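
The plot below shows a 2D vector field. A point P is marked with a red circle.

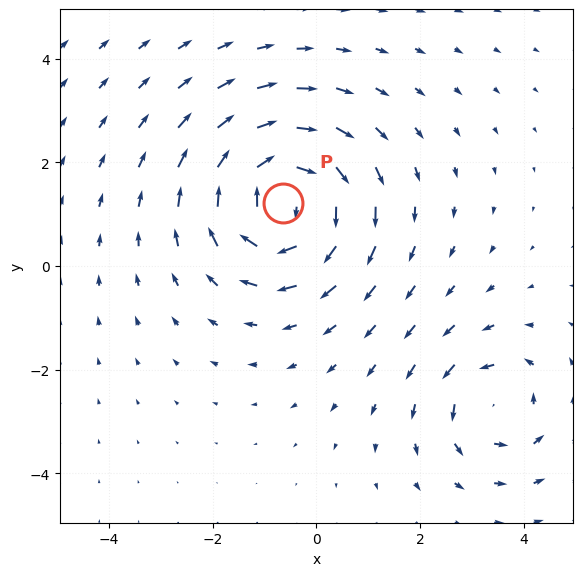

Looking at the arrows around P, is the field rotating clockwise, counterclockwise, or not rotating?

Near P at (-0.6, 1.2) the arrows circulate clockwise. The curl (z-component) there is about -5; negative curl means clockwise rotation.

clockwise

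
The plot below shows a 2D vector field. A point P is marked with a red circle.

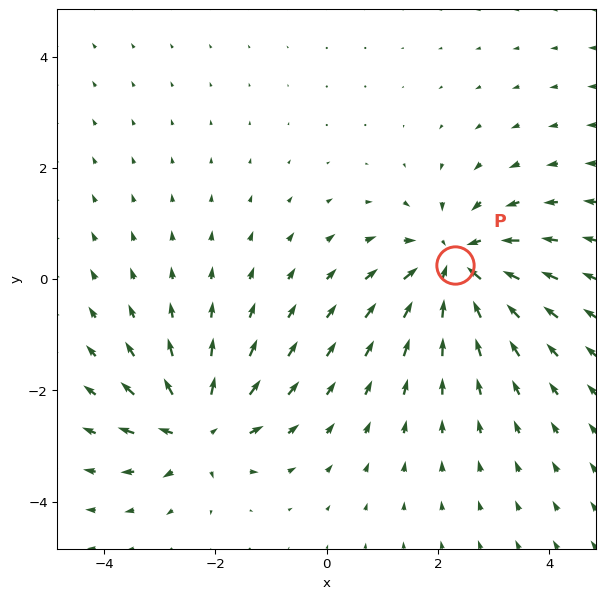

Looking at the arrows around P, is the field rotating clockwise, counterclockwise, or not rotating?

not rotating

Near P at (2.3, 0.3) the arrows show no circulation. The curl there is ≈0.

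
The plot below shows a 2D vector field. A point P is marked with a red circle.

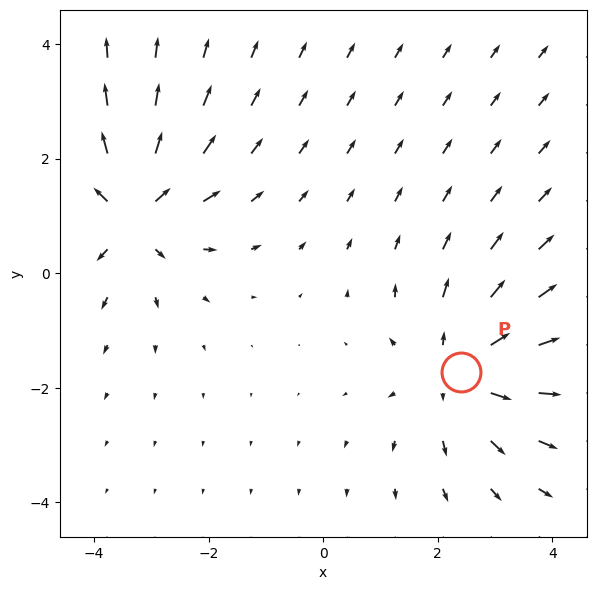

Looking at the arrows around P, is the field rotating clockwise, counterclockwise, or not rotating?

not rotating

Near P at (2.4, -1.7) the arrows show no circulation. The curl there is ≈0.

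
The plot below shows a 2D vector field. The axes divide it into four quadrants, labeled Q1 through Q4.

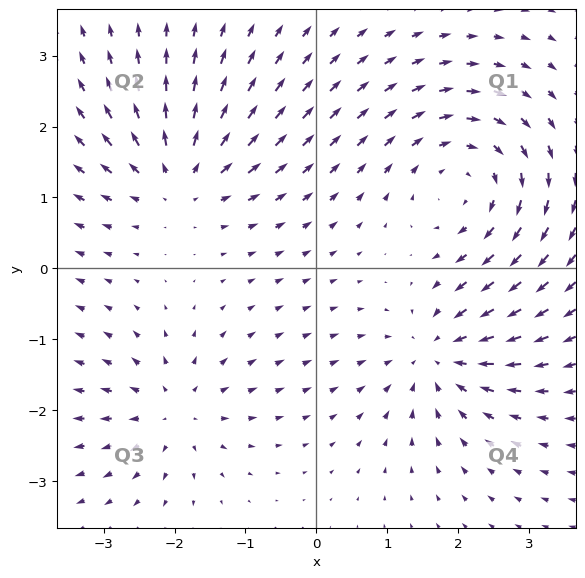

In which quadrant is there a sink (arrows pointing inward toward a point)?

Q4

The sink sits at approximately (1.7, -1.2), which lies in quadrant Q4. The divergence there is about -4, negative as expected for a sink.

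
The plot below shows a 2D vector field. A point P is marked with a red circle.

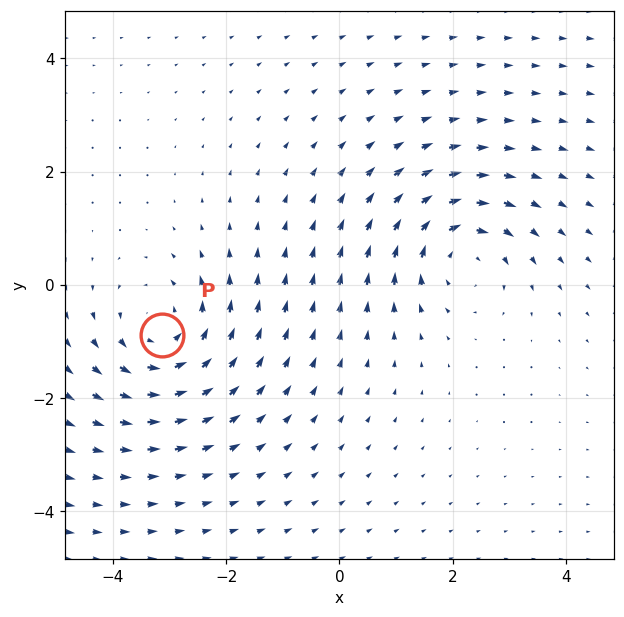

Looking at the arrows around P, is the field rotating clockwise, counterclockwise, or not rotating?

Near P at (-3.1, -0.9) the arrows circulate counterclockwise. The curl (z-component) there is about +4; positive curl means counterclockwise rotation.

counterclockwise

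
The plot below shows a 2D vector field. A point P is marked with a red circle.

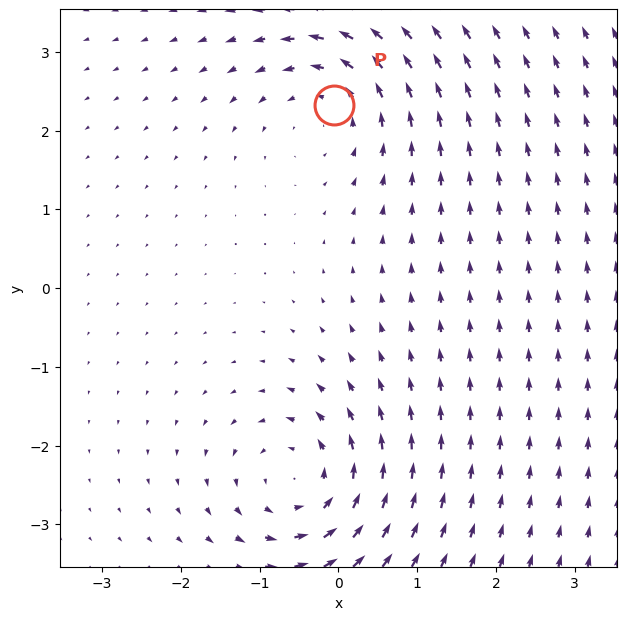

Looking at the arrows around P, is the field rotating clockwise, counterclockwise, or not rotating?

Near P at (-0.1, 2.3) the arrows circulate counterclockwise. The curl (z-component) there is about +4; positive curl means counterclockwise rotation.

counterclockwise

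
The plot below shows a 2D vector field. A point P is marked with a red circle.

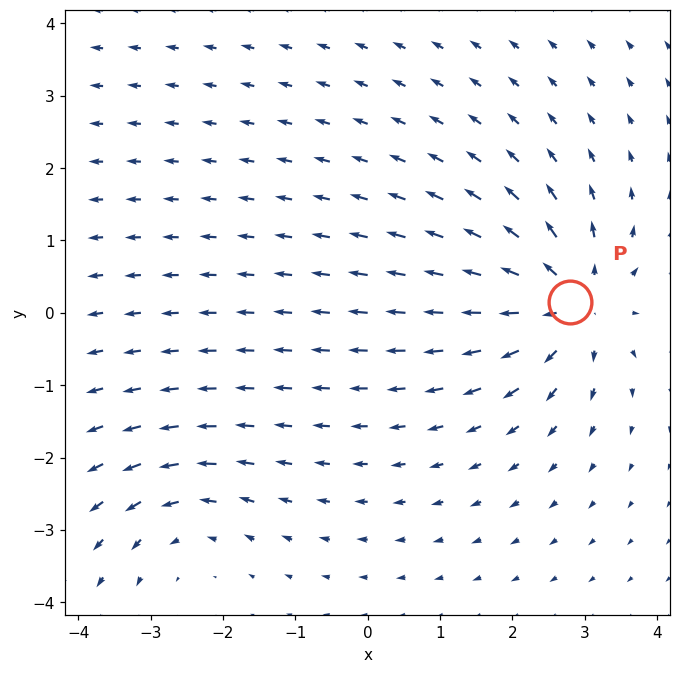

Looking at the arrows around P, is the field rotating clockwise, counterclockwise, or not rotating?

Near P at (2.8, 0.1) the arrows show no circulation. The curl there is ≈0.

not rotating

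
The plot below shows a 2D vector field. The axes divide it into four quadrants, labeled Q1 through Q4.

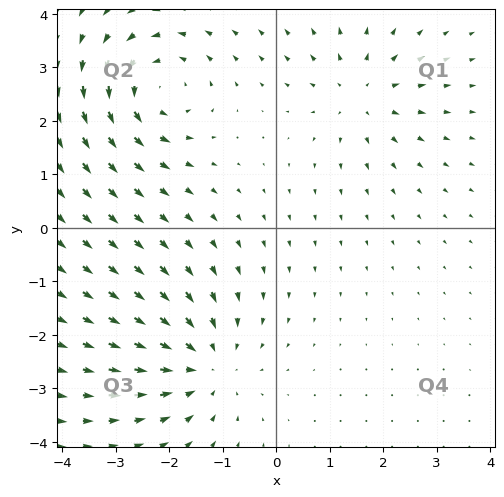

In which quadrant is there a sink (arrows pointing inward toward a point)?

Q3

The sink sits at approximately (-1.3, -2.6), which lies in quadrant Q3. The divergence there is about -4, negative as expected for a sink.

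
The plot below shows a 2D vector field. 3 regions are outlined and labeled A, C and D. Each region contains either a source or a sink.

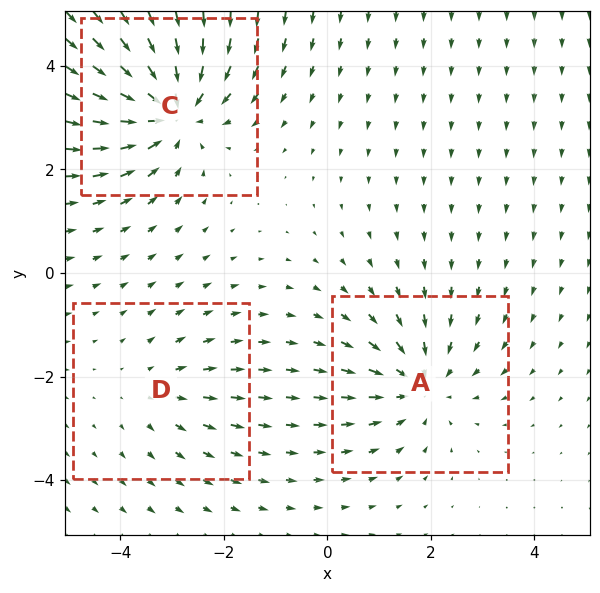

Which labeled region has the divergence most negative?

Divergence at each region's feature centre — A: about -3, C: about -5, D: about +2. Region C is most negative.

C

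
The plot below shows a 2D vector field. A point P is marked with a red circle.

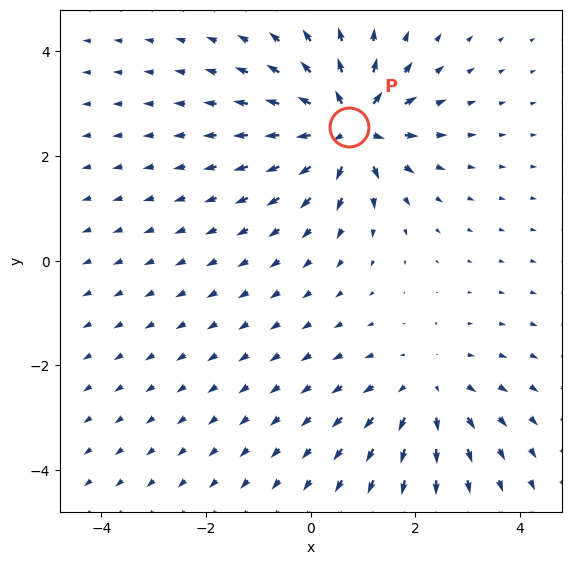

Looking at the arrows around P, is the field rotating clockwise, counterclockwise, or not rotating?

Near P at (0.7, 2.6) the arrows show no circulation. The curl there is ≈0.

not rotating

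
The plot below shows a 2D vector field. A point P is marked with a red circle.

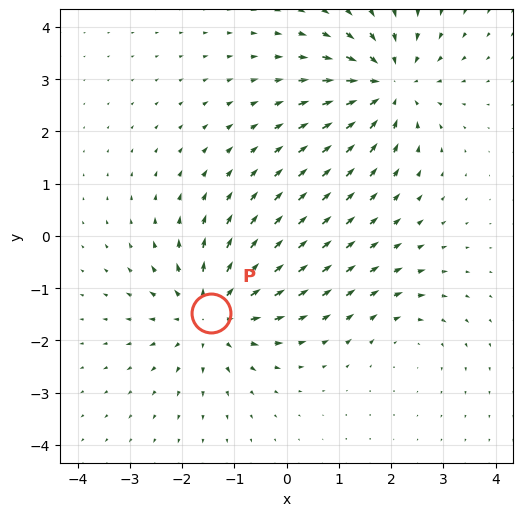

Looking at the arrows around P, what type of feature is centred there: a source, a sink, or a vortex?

At P (-1.4, -1.5) the arrows spread outward. Divergence about +5, curl ≈0 — positive divergence with near-zero curl is a source.

source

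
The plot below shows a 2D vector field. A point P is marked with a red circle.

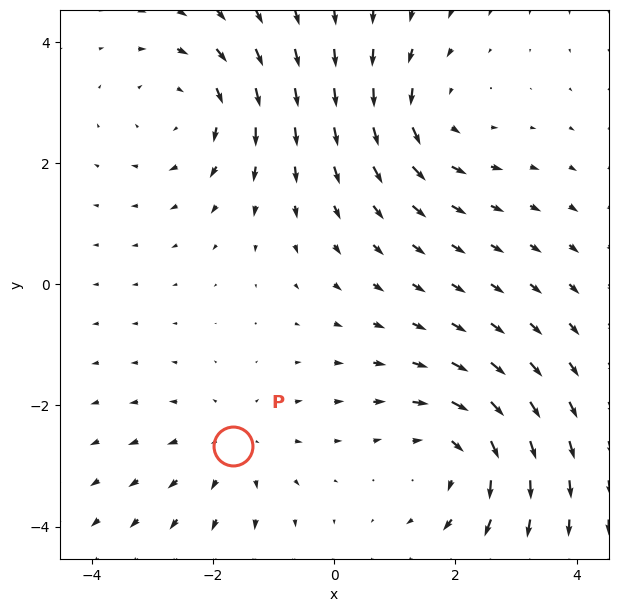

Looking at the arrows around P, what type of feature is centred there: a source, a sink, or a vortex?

source

At P (-1.7, -2.7) the arrows spread outward. Divergence about +2, curl ≈0 — positive divergence with near-zero curl is a source.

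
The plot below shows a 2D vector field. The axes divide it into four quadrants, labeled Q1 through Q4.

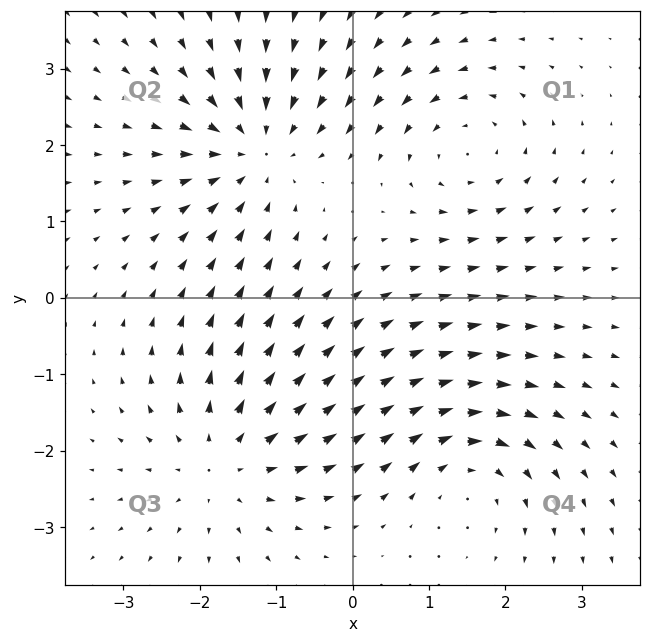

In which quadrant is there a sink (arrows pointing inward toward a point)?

The sink sits at approximately (-1.3, 2.0), which lies in quadrant Q2. The divergence there is about -5, negative as expected for a sink.

Q2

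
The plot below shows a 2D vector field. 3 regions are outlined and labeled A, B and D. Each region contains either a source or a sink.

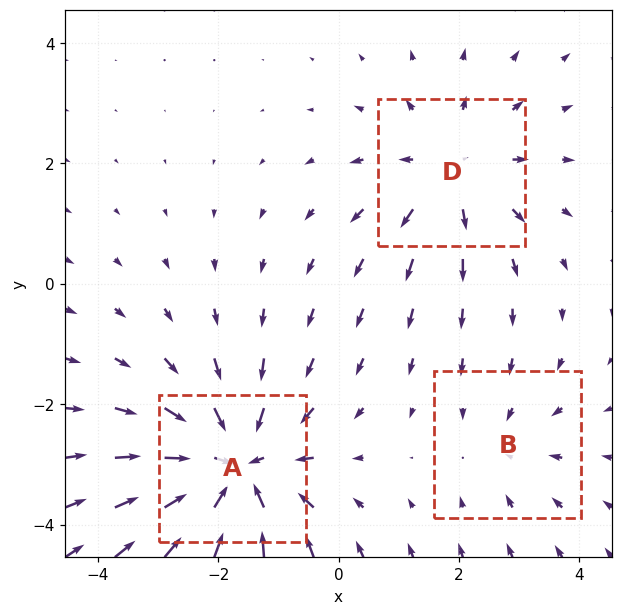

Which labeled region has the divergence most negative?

A

Divergence at each region's feature centre — A: about -5, B: about -2, D: about +3. Region A is most negative.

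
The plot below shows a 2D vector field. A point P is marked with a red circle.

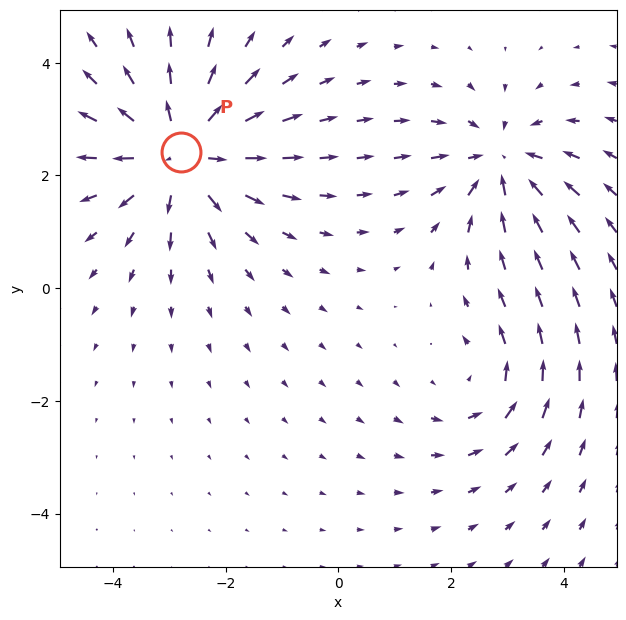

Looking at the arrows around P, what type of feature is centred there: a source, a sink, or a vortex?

source

At P (-2.8, 2.4) the arrows spread outward. Divergence about +4, curl ≈0 — positive divergence with near-zero curl is a source.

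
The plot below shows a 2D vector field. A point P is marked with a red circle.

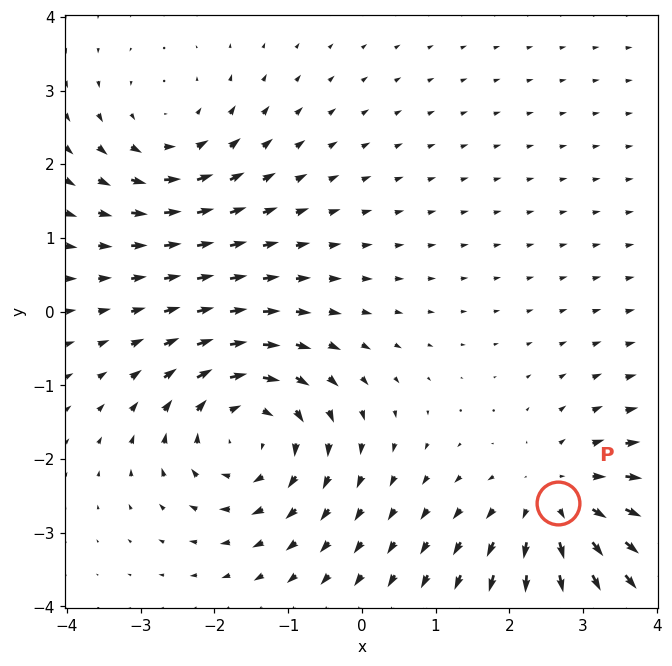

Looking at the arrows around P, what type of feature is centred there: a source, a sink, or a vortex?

source

At P (2.7, -2.6) the arrows spread outward. Divergence about +4, curl ≈0 — positive divergence with near-zero curl is a source.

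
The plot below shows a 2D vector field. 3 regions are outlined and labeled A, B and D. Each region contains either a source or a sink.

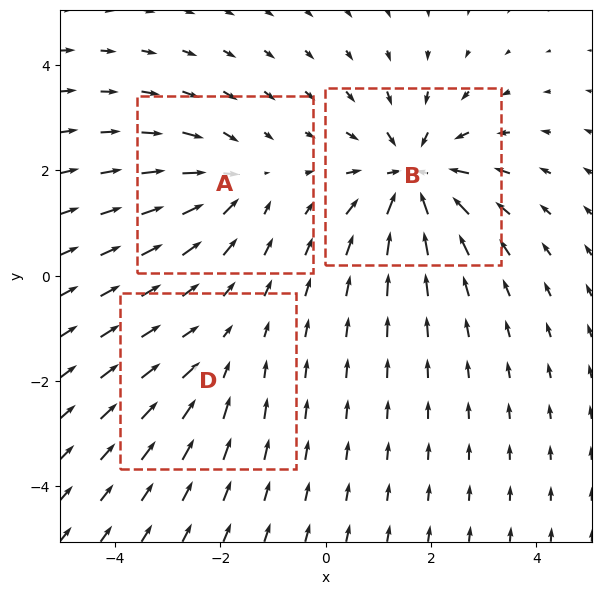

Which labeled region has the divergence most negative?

Divergence at each region's feature centre — A: about -3, B: about -6, D: about -2. Region B is most negative.

B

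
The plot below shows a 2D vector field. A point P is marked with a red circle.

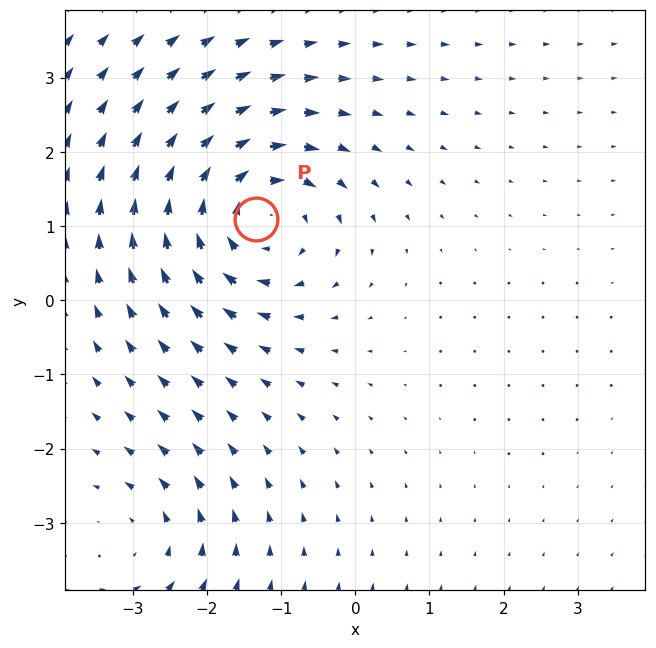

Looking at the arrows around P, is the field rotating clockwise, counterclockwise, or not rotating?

clockwise

Near P at (-1.3, 1.1) the arrows circulate clockwise. The curl (z-component) there is about -5; negative curl means clockwise rotation.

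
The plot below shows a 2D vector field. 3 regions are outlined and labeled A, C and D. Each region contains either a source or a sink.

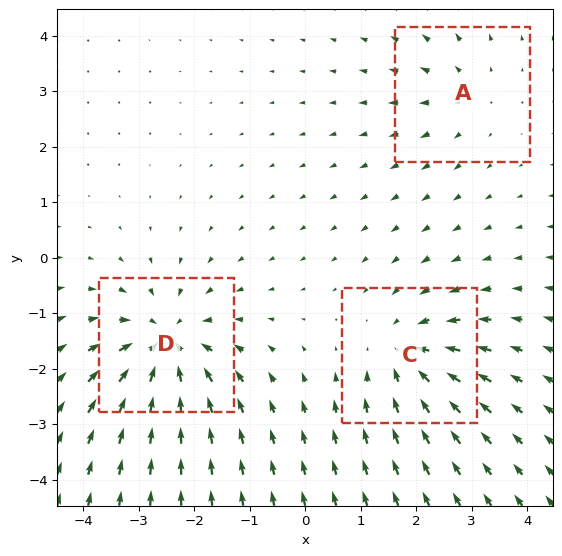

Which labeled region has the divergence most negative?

Divergence at each region's feature centre — A: about +2, C: about -4, D: about -5. Region D is most negative.

D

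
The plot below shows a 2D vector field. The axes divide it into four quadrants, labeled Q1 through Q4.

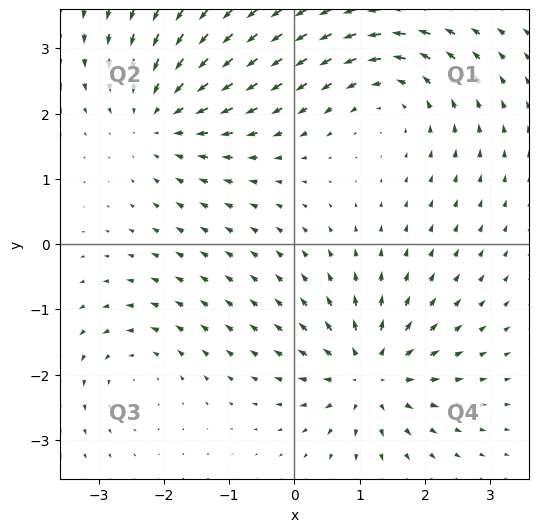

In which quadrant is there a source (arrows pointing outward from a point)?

The source sits at approximately (1.2, -2.0), which lies in quadrant Q4. The divergence there is about +7, positive as expected for a source.

Q4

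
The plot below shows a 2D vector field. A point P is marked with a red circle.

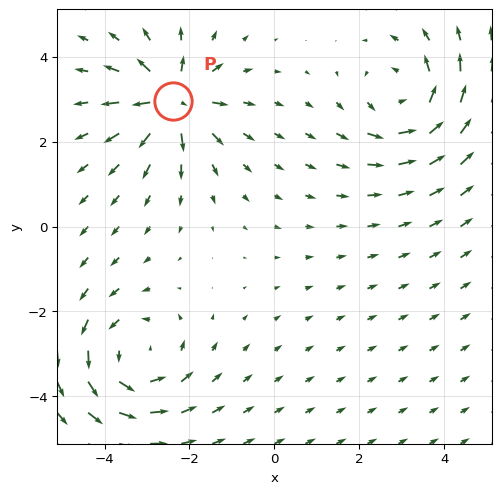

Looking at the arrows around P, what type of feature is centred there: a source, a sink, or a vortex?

source

At P (-2.4, 3.0) the arrows spread outward. Divergence about +7, curl ≈0 — positive divergence with near-zero curl is a source.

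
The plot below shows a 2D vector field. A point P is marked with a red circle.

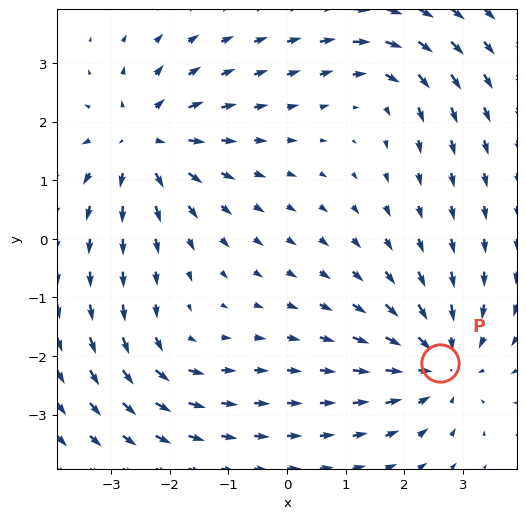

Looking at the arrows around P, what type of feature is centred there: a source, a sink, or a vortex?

At P (2.6, -2.1) the arrows converge inward. Divergence about -5, curl ≈0 — negative divergence with near-zero curl is a sink.

sink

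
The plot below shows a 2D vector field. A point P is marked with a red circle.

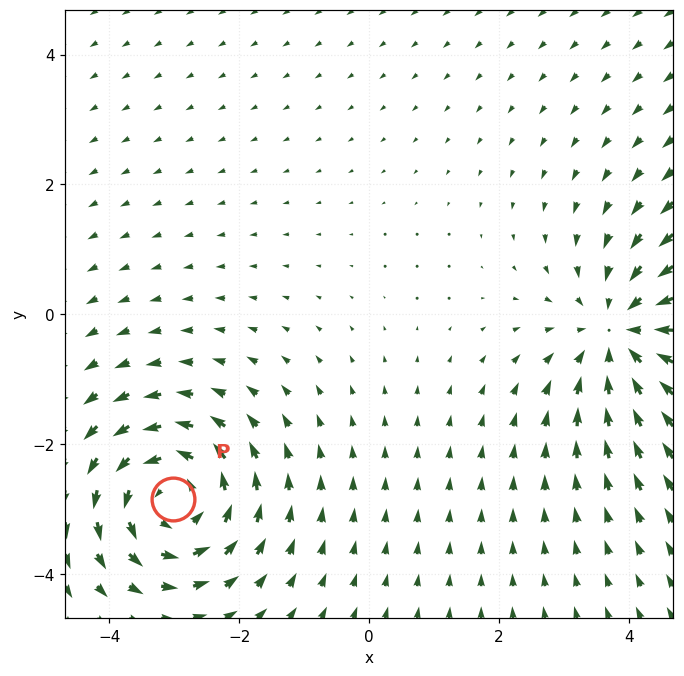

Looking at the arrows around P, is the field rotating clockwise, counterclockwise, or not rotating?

counterclockwise

Near P at (-3.0, -2.9) the arrows circulate counterclockwise. The curl (z-component) there is about +5; positive curl means counterclockwise rotation.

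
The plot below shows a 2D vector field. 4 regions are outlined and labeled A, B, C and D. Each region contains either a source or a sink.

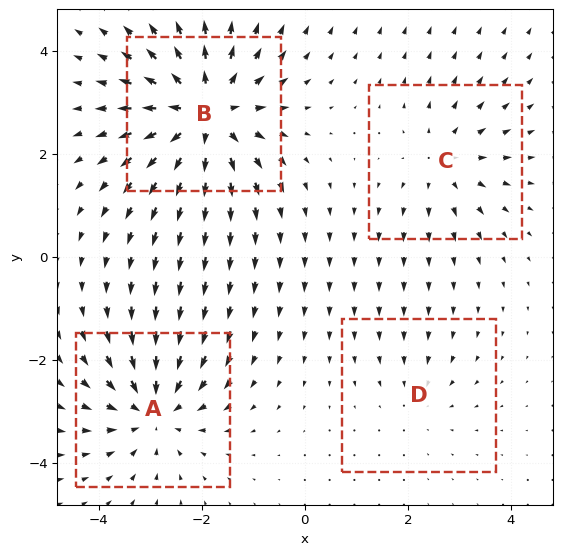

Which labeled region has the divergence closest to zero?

D

Divergence at each region's feature centre — A: about -5, B: about +7, C: about +3, D: about -2. Region D is closest to zero.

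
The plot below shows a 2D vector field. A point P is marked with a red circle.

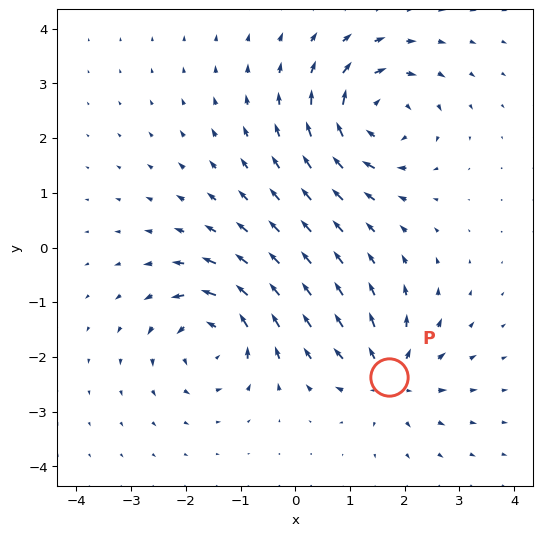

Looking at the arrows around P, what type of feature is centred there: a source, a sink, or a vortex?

At P (1.7, -2.4) the arrows spread outward. Divergence about +4, curl ≈0 — positive divergence with near-zero curl is a source.

source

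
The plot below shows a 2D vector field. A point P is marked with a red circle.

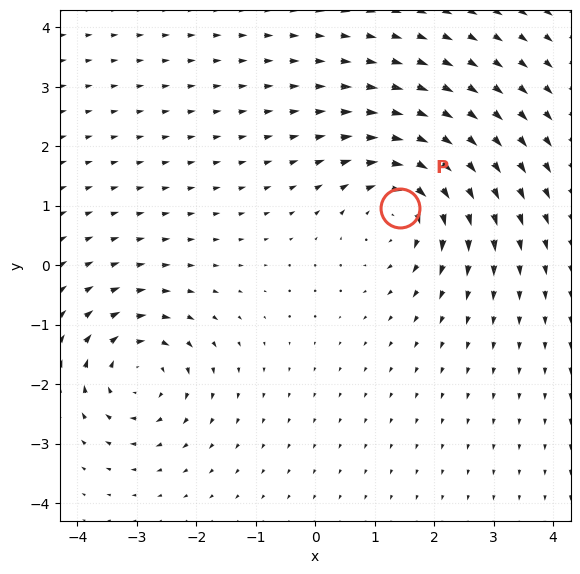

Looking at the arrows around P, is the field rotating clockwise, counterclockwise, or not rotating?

Near P at (1.4, 1.0) the arrows circulate clockwise. The curl (z-component) there is about -5; negative curl means clockwise rotation.

clockwise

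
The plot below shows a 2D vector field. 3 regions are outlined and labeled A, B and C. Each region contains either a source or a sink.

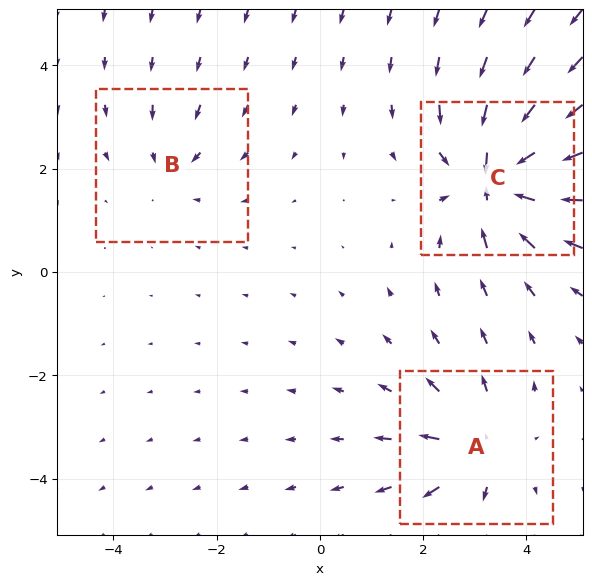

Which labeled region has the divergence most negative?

Divergence at each region's feature centre — A: about +4, B: about -2, C: about -6. Region C is most negative.

C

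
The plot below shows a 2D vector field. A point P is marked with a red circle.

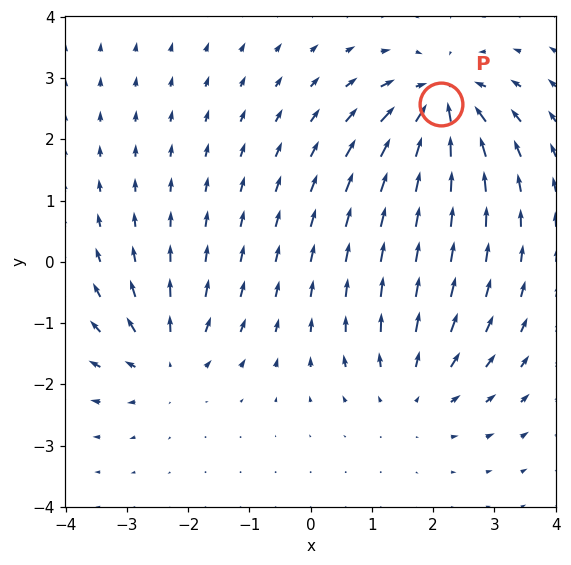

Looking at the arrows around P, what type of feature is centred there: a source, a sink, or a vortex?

sink

At P (2.1, 2.6) the arrows converge inward. Divergence about -6, curl ≈0 — negative divergence with near-zero curl is a sink.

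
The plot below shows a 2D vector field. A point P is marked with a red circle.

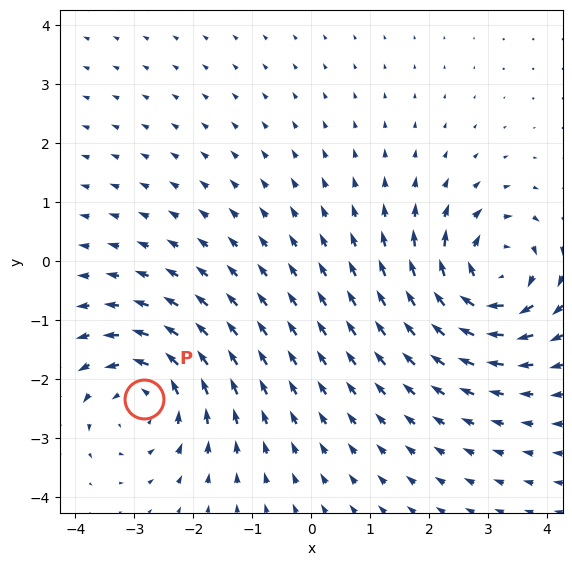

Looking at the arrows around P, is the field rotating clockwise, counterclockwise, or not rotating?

counterclockwise

Near P at (-2.8, -2.3) the arrows circulate counterclockwise. The curl (z-component) there is about +4; positive curl means counterclockwise rotation.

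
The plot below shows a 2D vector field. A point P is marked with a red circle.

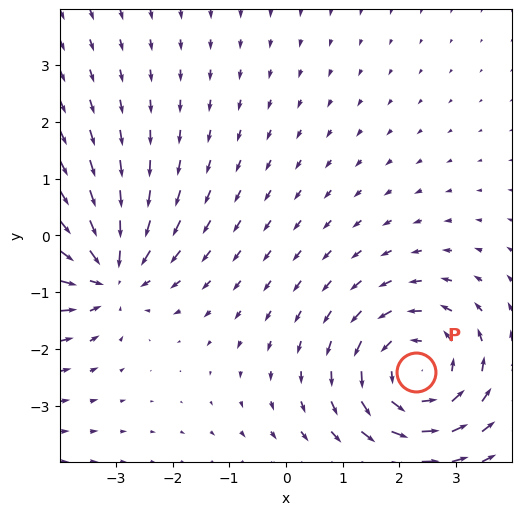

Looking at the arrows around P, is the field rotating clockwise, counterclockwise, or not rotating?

counterclockwise

Near P at (2.3, -2.4) the arrows circulate counterclockwise. The curl (z-component) there is about +4; positive curl means counterclockwise rotation.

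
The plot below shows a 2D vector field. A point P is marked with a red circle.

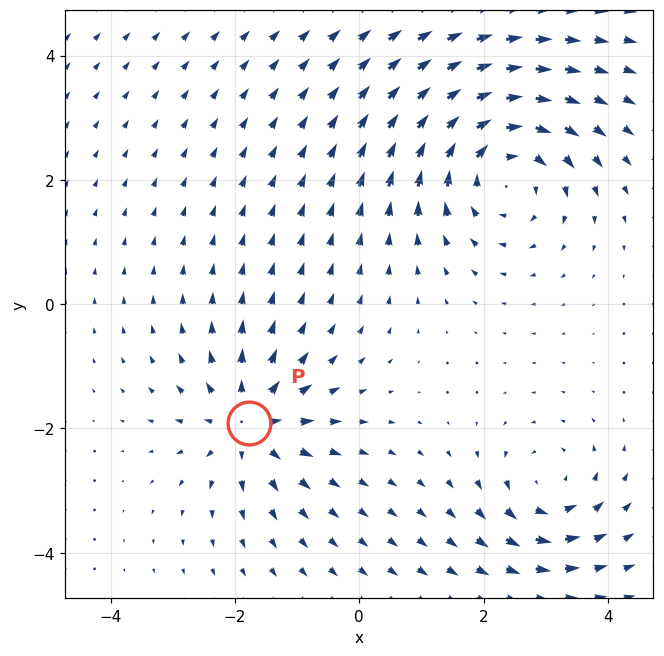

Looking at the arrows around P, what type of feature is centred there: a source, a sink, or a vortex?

At P (-1.8, -1.9) the arrows spread outward. Divergence about +4, curl ≈0 — positive divergence with near-zero curl is a source.

source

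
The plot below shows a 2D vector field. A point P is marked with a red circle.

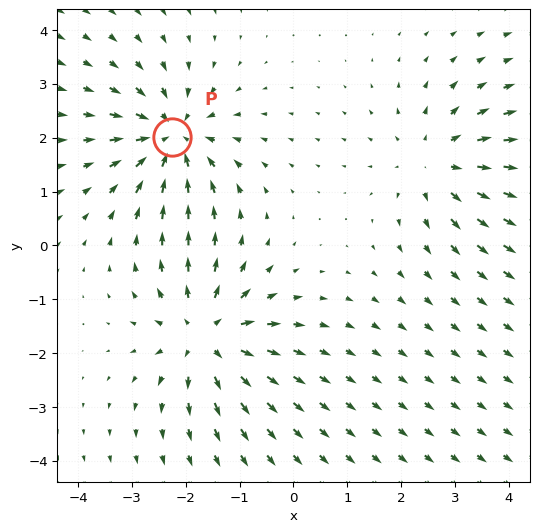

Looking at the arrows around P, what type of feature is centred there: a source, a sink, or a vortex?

sink

At P (-2.3, 2.0) the arrows converge inward. Divergence about -4, curl ≈0 — negative divergence with near-zero curl is a sink.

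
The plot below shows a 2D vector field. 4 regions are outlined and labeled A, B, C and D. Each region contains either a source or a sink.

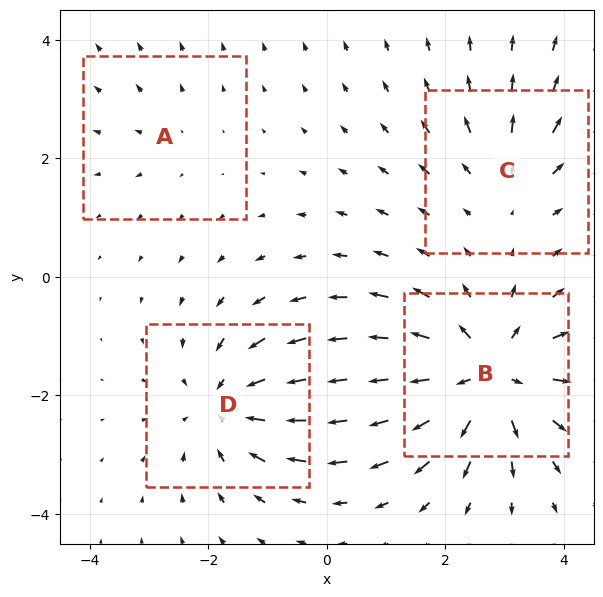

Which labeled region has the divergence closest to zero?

Divergence at each region's feature centre — A: about +2, B: about +7, C: about +3, D: about -5. Region A is closest to zero.

A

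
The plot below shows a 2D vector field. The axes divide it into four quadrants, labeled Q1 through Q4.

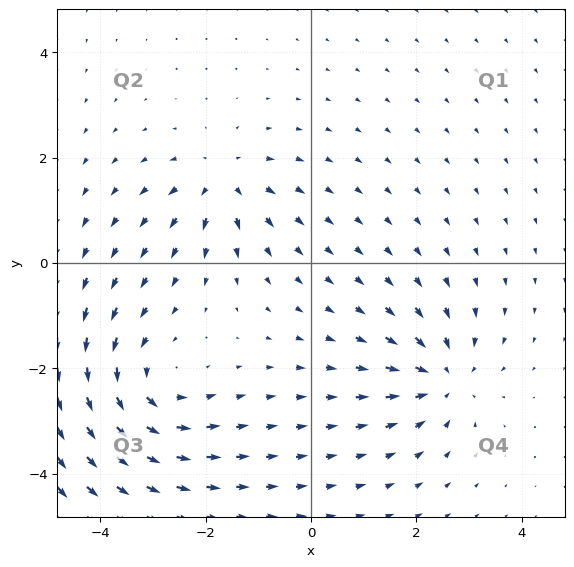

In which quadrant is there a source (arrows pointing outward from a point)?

The source sits at approximately (-1.7, 1.6), which lies in quadrant Q2. The divergence there is about +4, positive as expected for a source.

Q2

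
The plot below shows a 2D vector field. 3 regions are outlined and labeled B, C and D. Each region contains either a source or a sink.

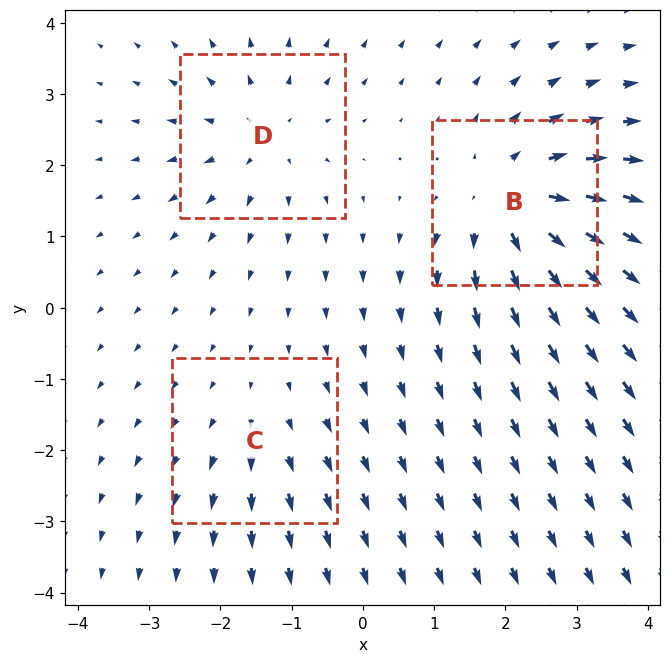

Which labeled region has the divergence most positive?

B

Divergence at each region's feature centre — B: about +5, C: about +2, D: about +3. Region B is most positive.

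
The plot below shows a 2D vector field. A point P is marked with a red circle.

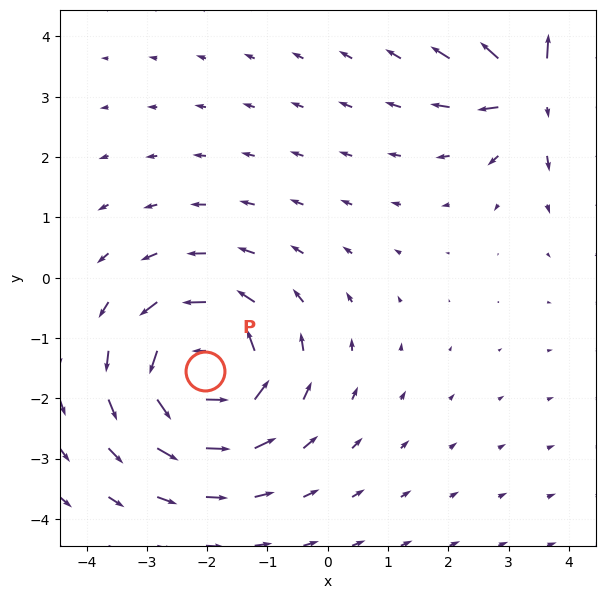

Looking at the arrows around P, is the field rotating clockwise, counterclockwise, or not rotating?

counterclockwise

Near P at (-2.0, -1.5) the arrows circulate counterclockwise. The curl (z-component) there is about +4; positive curl means counterclockwise rotation.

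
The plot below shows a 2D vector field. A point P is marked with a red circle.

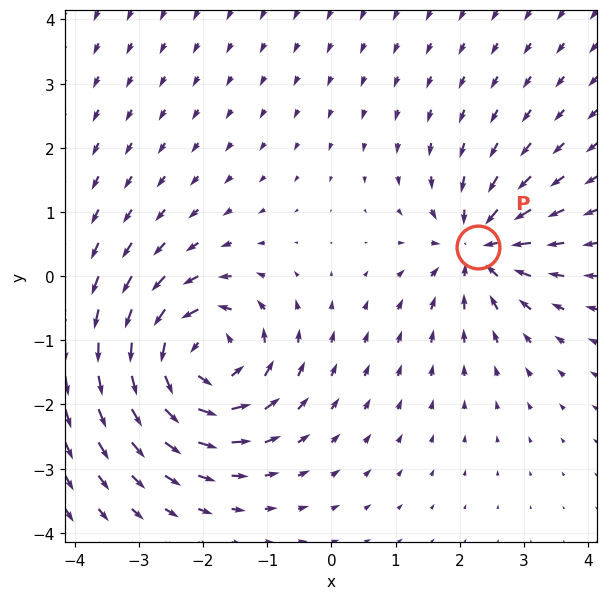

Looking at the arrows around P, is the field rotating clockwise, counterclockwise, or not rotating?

not rotating

Near P at (2.3, 0.5) the arrows show no circulation. The curl there is ≈0.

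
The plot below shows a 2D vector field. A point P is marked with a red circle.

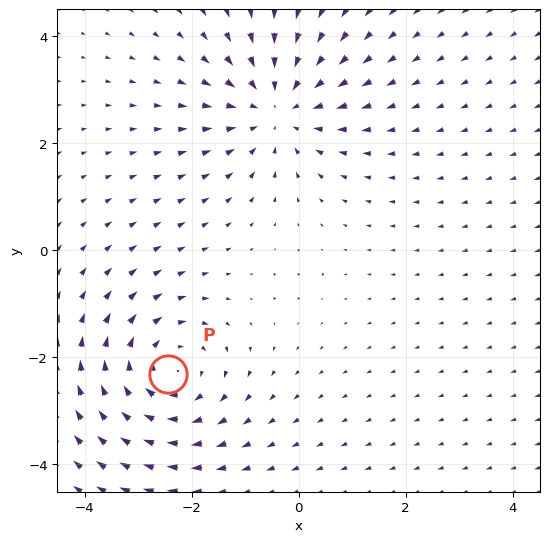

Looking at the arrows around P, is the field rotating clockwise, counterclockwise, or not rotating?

Near P at (-2.4, -2.3) the arrows circulate clockwise. The curl (z-component) there is about -3; negative curl means clockwise rotation.

clockwise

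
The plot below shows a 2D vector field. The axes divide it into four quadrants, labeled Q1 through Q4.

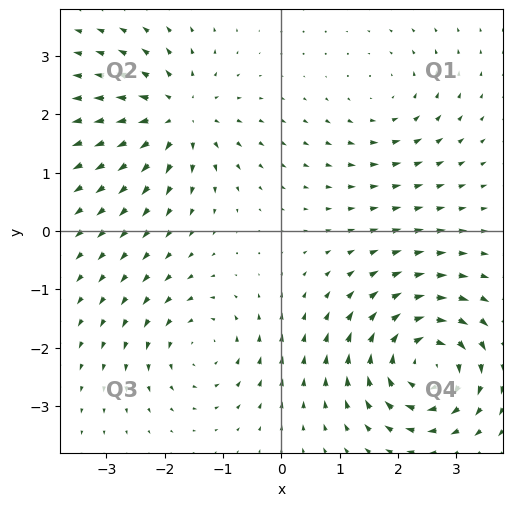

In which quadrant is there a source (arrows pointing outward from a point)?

The source sits at approximately (-1.8, 2.0), which lies in quadrant Q2. The divergence there is about +5, positive as expected for a source.

Q2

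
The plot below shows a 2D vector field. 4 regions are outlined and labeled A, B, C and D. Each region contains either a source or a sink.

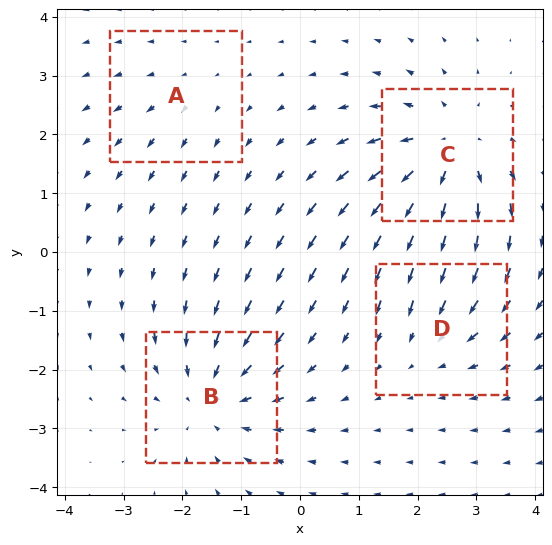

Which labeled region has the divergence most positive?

Divergence at each region's feature centre — A: about +2, B: about -5, C: about +6, D: about -3. Region C is most positive.

C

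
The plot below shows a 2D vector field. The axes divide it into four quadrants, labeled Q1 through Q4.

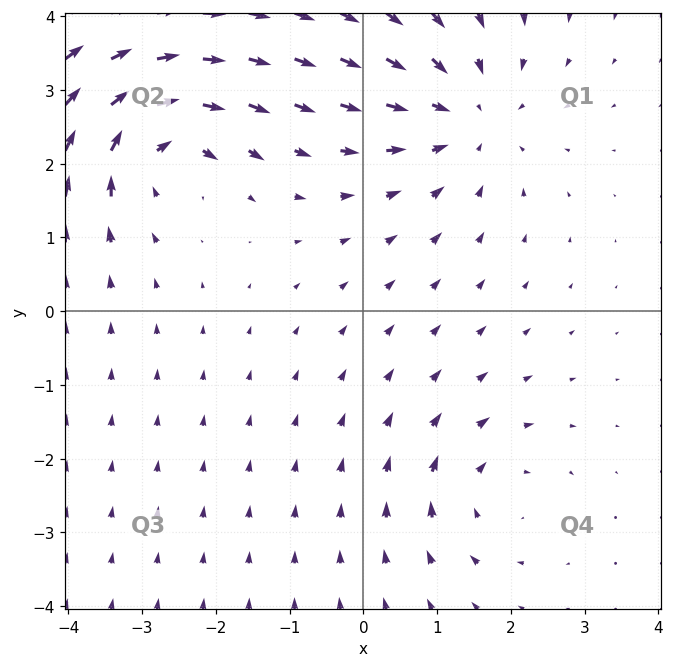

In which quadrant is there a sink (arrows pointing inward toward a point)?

Q1

The sink sits at approximately (1.4, 2.6), which lies in quadrant Q1. The divergence there is about -4, negative as expected for a sink.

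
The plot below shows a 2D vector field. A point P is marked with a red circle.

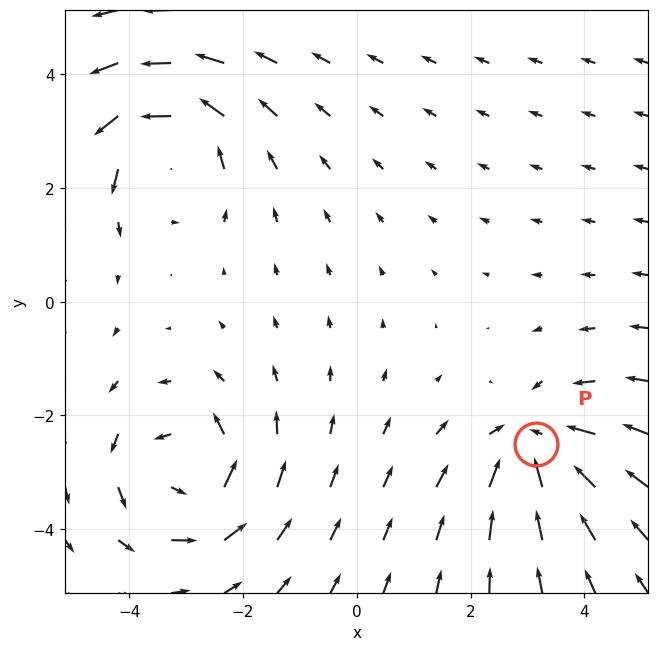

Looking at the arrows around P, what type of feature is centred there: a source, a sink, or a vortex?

sink

At P (3.1, -2.5) the arrows converge inward. Divergence about -5, curl ≈0 — negative divergence with near-zero curl is a sink.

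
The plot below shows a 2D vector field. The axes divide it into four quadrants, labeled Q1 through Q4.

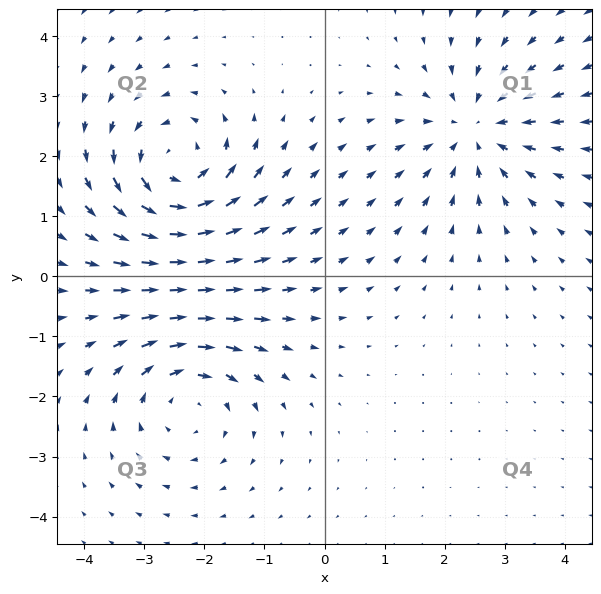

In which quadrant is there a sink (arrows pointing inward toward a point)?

The sink sits at approximately (2.5, 2.4), which lies in quadrant Q1. The divergence there is about -3, negative as expected for a sink.

Q1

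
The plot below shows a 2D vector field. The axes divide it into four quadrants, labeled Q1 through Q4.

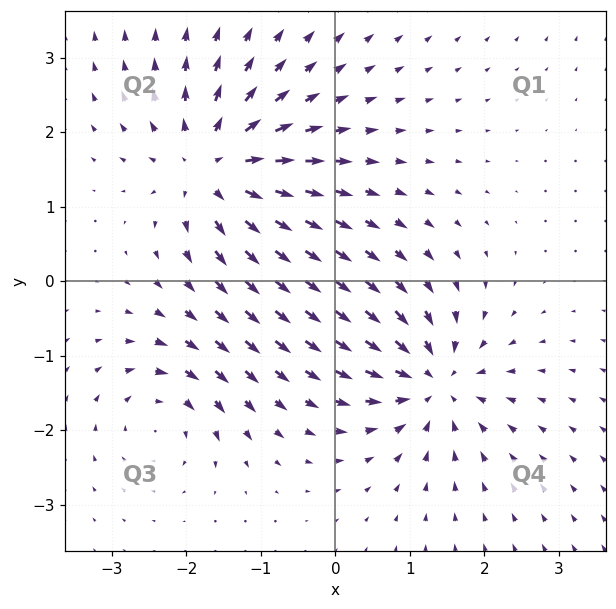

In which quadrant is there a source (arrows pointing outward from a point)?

The source sits at approximately (-1.6, 1.5), which lies in quadrant Q2. The divergence there is about +6, positive as expected for a source.

Q2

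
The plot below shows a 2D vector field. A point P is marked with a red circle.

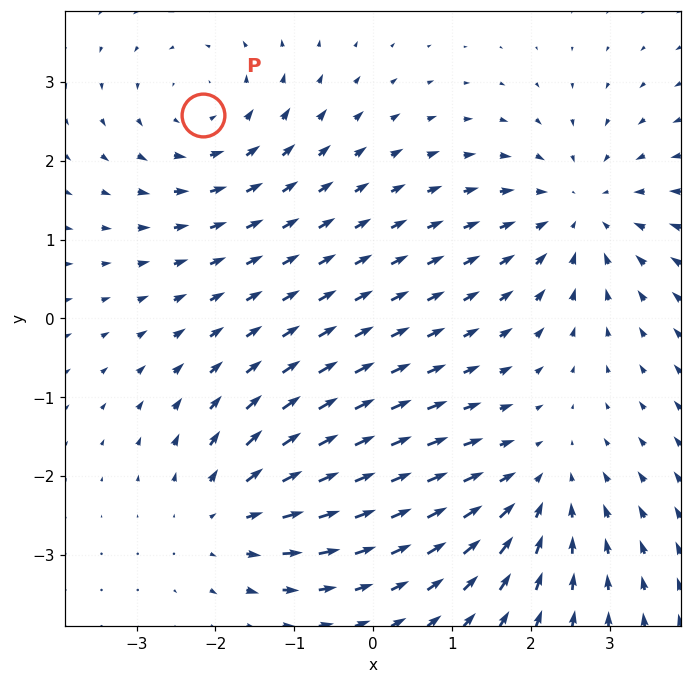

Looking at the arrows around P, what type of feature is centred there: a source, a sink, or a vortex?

vortex

At P (-2.2, 2.6) the arrows circulate counterclockwise. Divergence ≈0, curl about +3 — near-zero divergence with nonzero curl is a vortex.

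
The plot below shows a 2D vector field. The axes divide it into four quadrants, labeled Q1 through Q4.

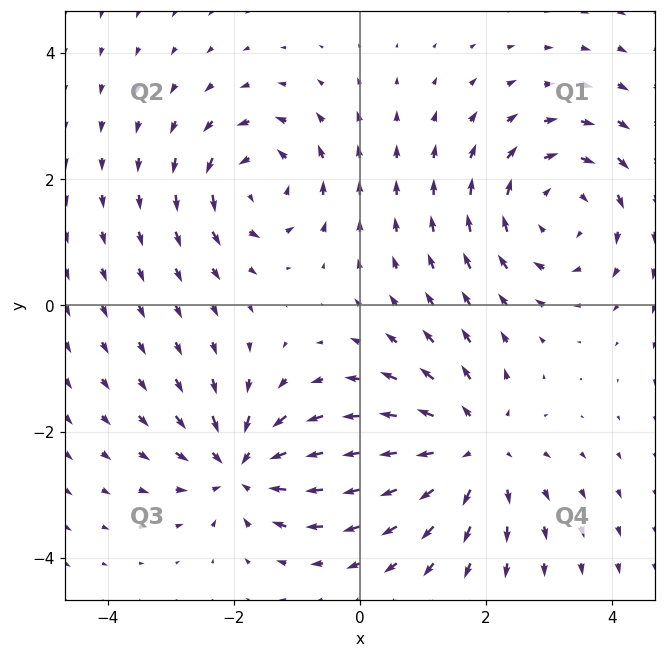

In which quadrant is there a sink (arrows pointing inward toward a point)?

The sink sits at approximately (-1.9, -2.6), which lies in quadrant Q3. The divergence there is about -5, negative as expected for a sink.

Q3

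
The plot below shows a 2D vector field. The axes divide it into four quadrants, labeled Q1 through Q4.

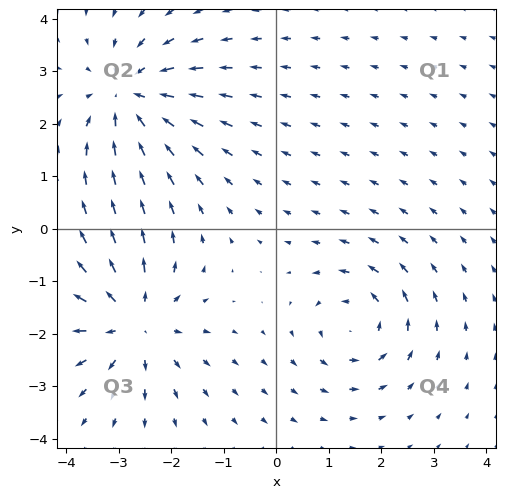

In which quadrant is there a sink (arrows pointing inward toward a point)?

Q2

The sink sits at approximately (-2.8, 2.5), which lies in quadrant Q2. The divergence there is about -4, negative as expected for a sink.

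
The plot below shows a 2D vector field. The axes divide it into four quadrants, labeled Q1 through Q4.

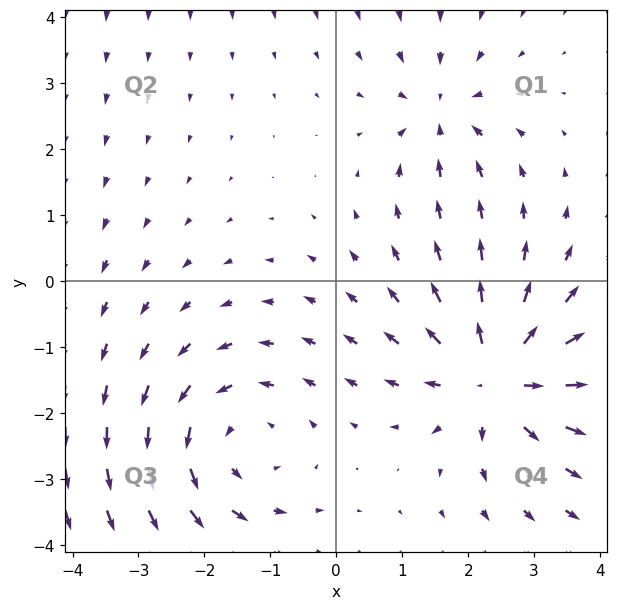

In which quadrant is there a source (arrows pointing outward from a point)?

Q4

The source sits at approximately (2.4, -1.4), which lies in quadrant Q4. The divergence there is about +6, positive as expected for a source.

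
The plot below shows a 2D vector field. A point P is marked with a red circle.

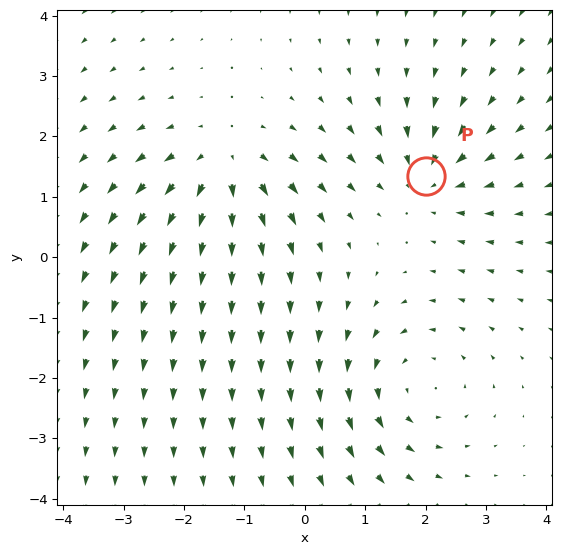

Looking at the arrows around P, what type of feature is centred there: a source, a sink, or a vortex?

At P (2.0, 1.3) the arrows converge inward. Divergence about -4, curl ≈0 — negative divergence with near-zero curl is a sink.

sink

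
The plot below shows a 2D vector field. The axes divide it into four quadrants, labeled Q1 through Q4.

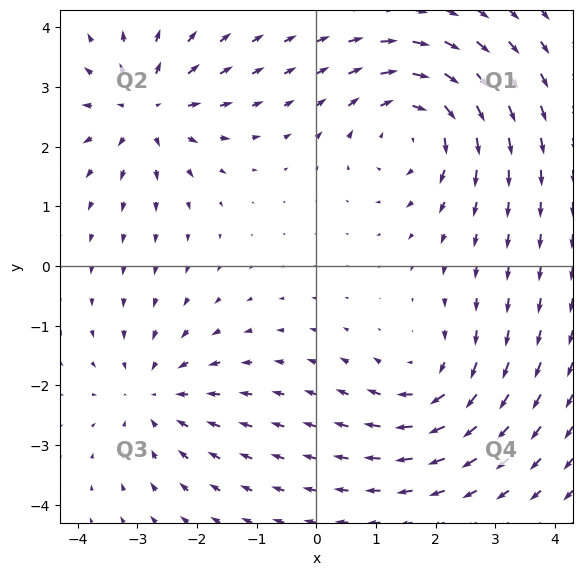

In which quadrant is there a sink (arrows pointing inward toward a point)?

Q3

The sink sits at approximately (-2.7, -2.2), which lies in quadrant Q3. The divergence there is about -3, negative as expected for a sink.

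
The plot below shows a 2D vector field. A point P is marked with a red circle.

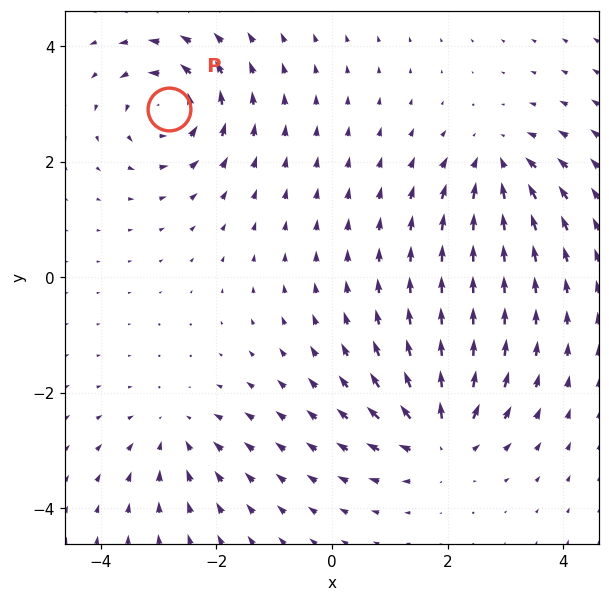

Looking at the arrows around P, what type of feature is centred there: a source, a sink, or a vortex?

vortex

At P (-2.8, 2.9) the arrows circulate counterclockwise. Divergence ≈0, curl about +6 — near-zero divergence with nonzero curl is a vortex.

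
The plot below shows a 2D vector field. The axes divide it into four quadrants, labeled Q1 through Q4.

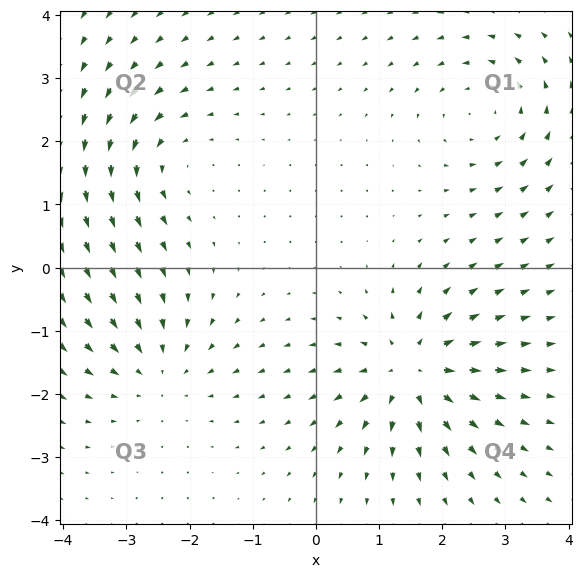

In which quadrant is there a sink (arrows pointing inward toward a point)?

Q3

The sink sits at approximately (-2.5, -1.6), which lies in quadrant Q3. The divergence there is about -4, negative as expected for a sink.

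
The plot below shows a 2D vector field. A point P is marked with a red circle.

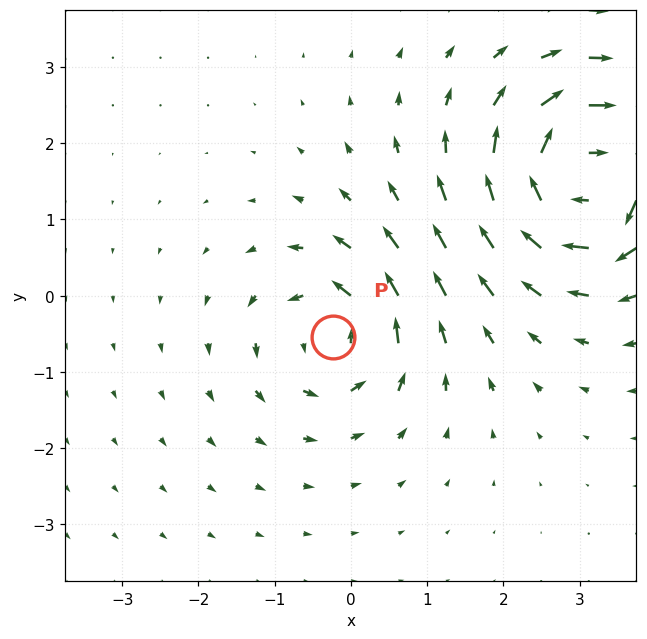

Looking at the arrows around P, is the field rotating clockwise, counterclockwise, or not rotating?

Near P at (-0.2, -0.5) the arrows circulate counterclockwise. The curl (z-component) there is about +5; positive curl means counterclockwise rotation.

counterclockwise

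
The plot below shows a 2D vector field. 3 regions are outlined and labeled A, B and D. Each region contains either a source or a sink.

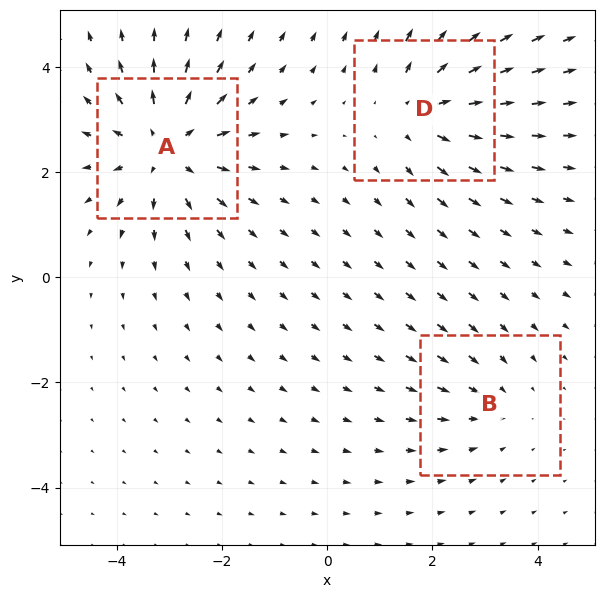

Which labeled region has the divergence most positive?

A

Divergence at each region's feature centre — A: about +4, B: about -2, D: about +3. Region A is most positive.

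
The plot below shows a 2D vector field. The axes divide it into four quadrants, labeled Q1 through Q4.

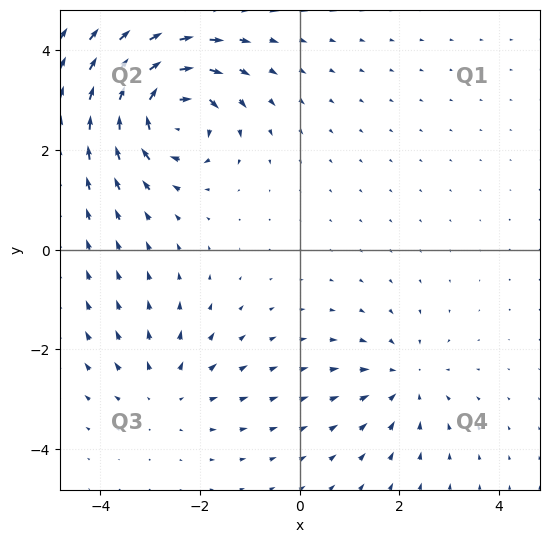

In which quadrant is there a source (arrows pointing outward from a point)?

Q3

The source sits at approximately (-2.7, -2.9), which lies in quadrant Q3. The divergence there is about +2, positive as expected for a source.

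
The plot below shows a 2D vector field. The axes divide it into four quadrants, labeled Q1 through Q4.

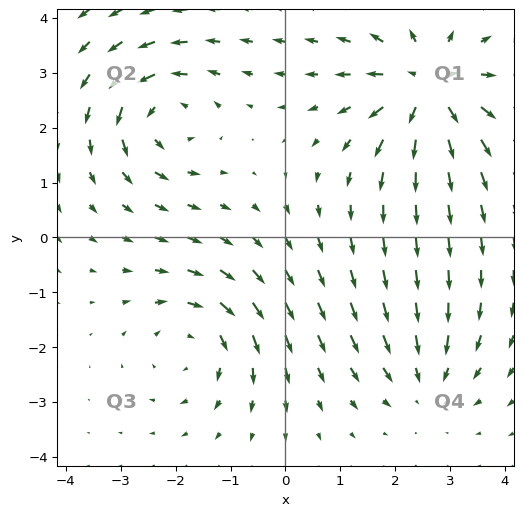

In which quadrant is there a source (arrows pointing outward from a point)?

The source sits at approximately (2.6, 2.8), which lies in quadrant Q1. The divergence there is about +5, positive as expected for a source.

Q1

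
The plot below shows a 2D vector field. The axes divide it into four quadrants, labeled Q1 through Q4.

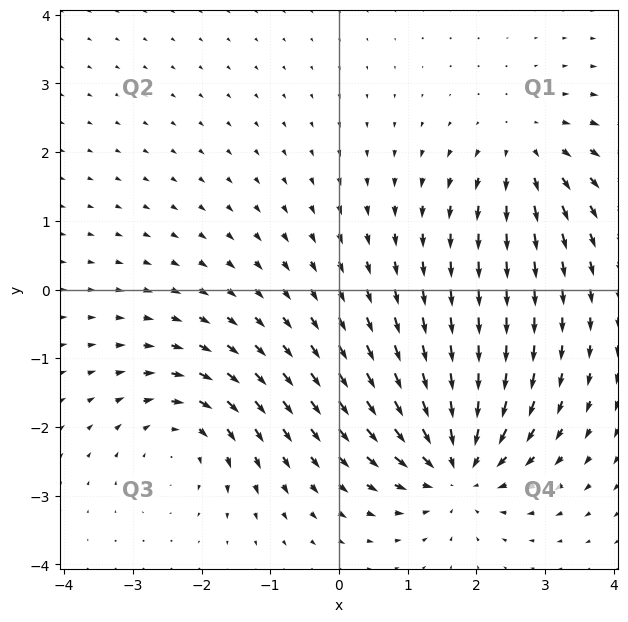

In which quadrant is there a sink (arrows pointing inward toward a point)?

Q4

The sink sits at approximately (1.7, -2.6), which lies in quadrant Q4. The divergence there is about -5, negative as expected for a sink.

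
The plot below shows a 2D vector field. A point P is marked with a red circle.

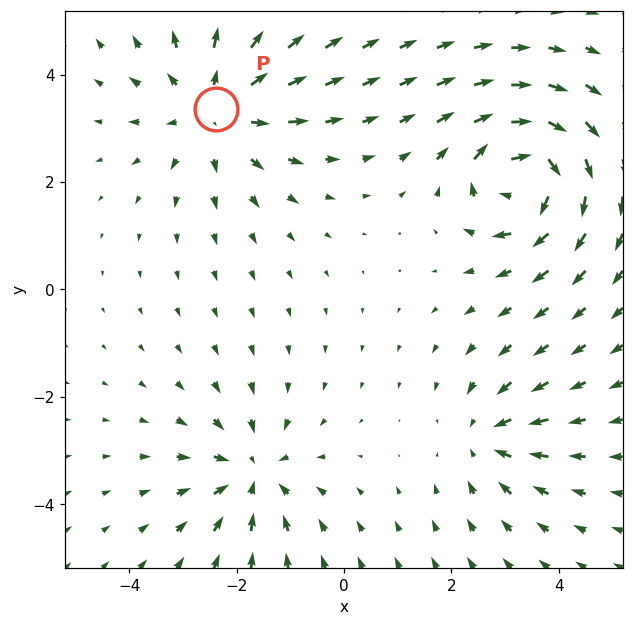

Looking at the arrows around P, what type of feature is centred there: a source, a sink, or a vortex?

source

At P (-2.4, 3.4) the arrows spread outward. Divergence about +4, curl ≈0 — positive divergence with near-zero curl is a source.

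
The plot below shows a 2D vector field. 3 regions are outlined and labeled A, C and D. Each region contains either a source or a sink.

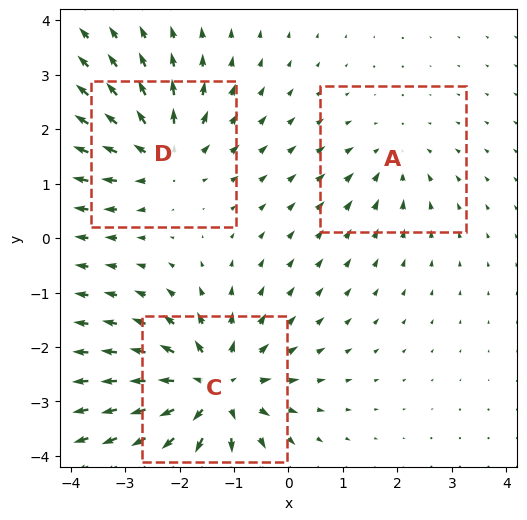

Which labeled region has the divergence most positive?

C

Divergence at each region's feature centre — A: about -2, C: about +5, D: about +4. Region C is most positive.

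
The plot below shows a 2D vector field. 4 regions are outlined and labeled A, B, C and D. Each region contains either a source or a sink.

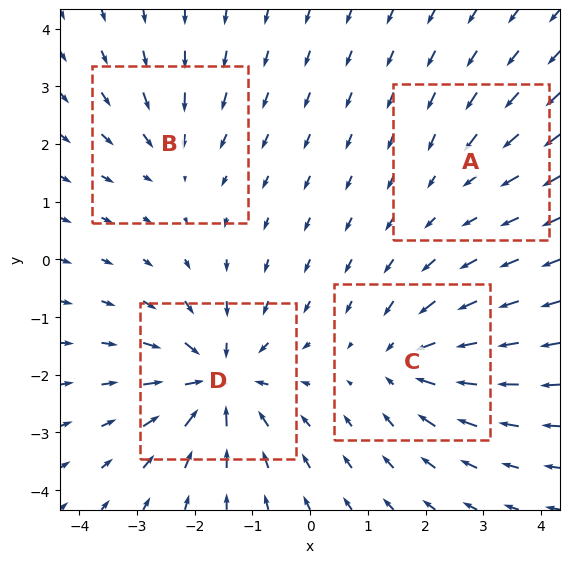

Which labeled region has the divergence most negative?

D

Divergence at each region's feature centre — A: about -2, B: about -4, C: about -5, D: about -8. Region D is most negative.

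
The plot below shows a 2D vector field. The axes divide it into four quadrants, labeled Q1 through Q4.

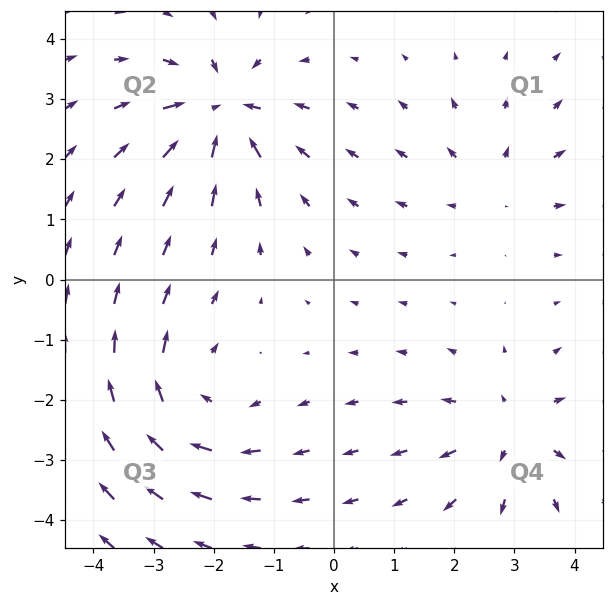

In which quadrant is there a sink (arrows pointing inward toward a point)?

The sink sits at approximately (-1.9, 2.8), which lies in quadrant Q2. The divergence there is about -7, negative as expected for a sink.

Q2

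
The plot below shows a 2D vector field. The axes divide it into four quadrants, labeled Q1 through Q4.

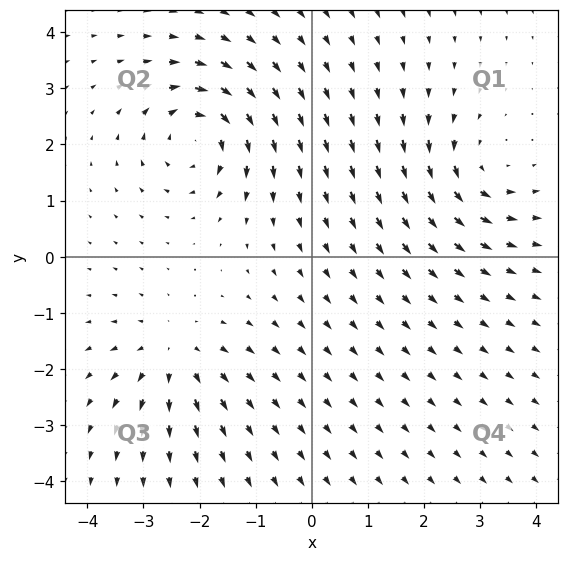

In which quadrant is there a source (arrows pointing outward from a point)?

Q3

The source sits at approximately (-2.5, -1.8), which lies in quadrant Q3. The divergence there is about +3, positive as expected for a source.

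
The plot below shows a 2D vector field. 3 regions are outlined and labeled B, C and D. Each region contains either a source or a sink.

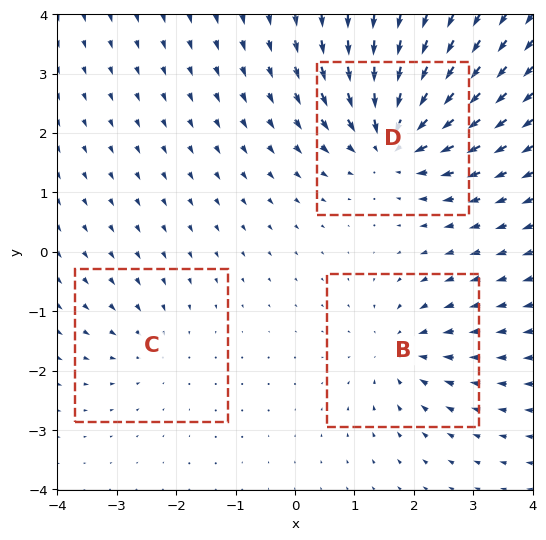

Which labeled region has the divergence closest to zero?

Divergence at each region's feature centre — B: about -3, C: about -2, D: about -6. Region C is closest to zero.

C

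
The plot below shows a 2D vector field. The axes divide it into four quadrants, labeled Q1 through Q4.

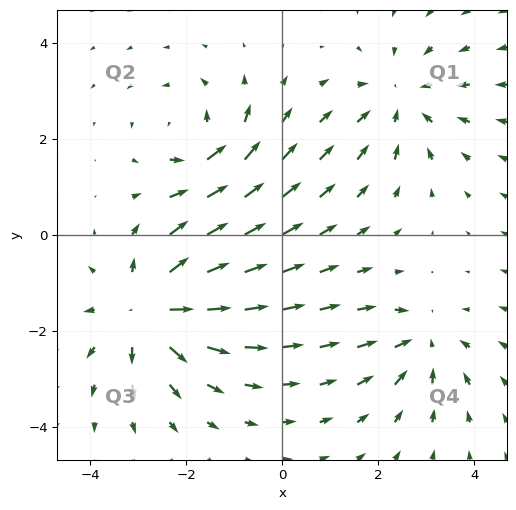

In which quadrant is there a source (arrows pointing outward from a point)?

The source sits at approximately (-2.8, -1.6), which lies in quadrant Q3. The divergence there is about +5, positive as expected for a source.

Q3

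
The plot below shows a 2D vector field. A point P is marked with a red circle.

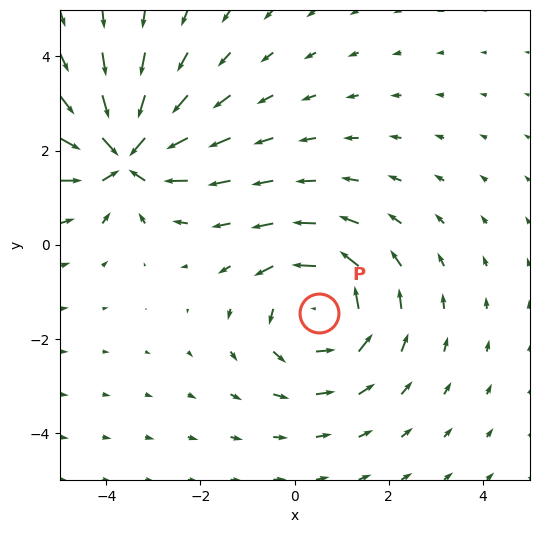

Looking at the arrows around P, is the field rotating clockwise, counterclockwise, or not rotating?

Near P at (0.5, -1.4) the arrows circulate counterclockwise. The curl (z-component) there is about +4; positive curl means counterclockwise rotation.

counterclockwise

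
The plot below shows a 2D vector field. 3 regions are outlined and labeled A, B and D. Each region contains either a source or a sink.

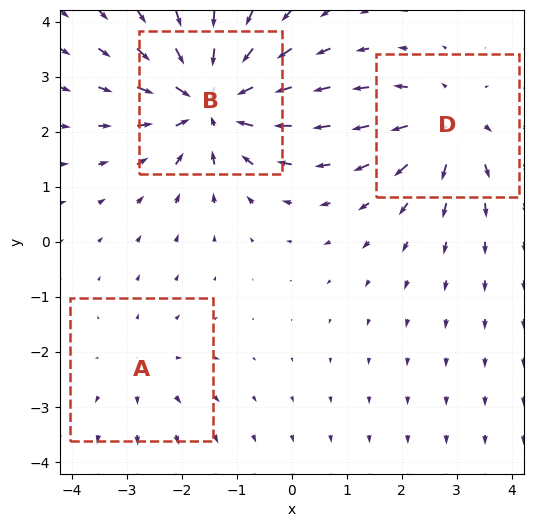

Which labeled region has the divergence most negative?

Divergence at each region's feature centre — A: about +2, B: about -5, D: about +3. Region B is most negative.

B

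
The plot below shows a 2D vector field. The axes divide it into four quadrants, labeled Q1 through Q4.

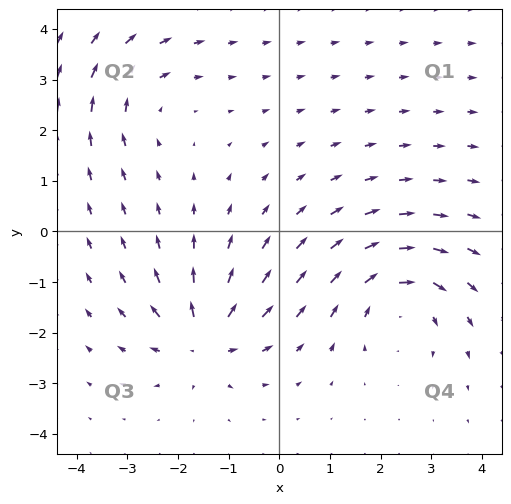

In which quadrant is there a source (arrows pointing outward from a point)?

The source sits at approximately (-1.5, -2.1), which lies in quadrant Q3. The divergence there is about +6, positive as expected for a source.

Q3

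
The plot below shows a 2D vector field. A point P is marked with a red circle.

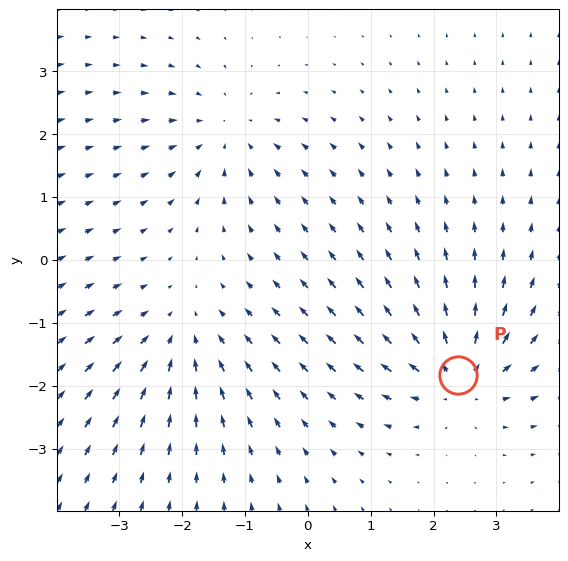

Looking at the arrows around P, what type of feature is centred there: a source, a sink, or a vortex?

source

At P (2.4, -1.8) the arrows spread outward. Divergence about +5, curl ≈0 — positive divergence with near-zero curl is a source.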